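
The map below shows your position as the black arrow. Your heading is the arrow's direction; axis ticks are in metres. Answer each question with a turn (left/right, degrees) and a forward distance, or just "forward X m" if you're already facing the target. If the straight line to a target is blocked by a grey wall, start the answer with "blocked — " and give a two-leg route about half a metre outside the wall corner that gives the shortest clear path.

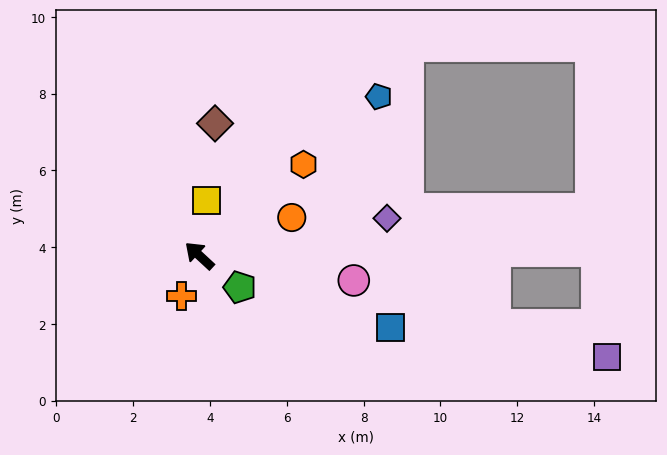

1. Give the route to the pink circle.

turn right 146°, forward 4.1 m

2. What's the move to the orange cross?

turn left 109°, forward 1.1 m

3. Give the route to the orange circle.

turn right 115°, forward 2.6 m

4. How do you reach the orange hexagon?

turn right 96°, forward 3.6 m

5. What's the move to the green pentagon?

turn right 175°, forward 1.3 m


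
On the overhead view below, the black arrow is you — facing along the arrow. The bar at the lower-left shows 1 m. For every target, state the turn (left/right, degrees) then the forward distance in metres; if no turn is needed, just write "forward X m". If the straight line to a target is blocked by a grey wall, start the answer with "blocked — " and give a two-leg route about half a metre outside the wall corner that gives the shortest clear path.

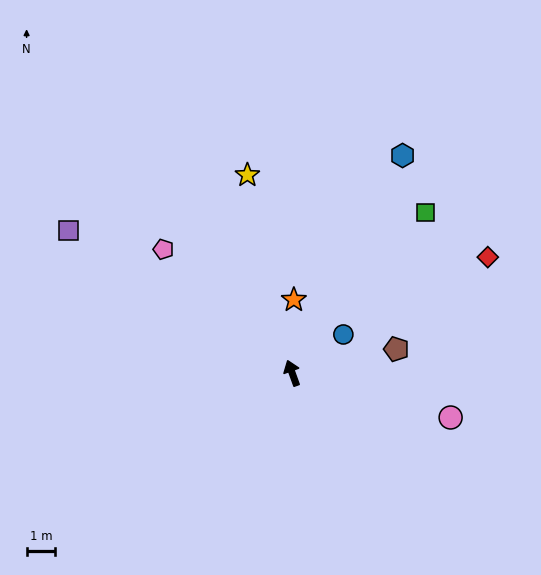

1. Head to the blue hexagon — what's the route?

turn right 47°, forward 8.5 m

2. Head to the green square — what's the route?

turn right 60°, forward 7.2 m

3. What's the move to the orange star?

turn right 21°, forward 2.5 m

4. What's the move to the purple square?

turn left 38°, forward 9.2 m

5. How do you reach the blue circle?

turn right 73°, forward 2.2 m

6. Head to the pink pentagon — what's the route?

turn left 26°, forward 6.2 m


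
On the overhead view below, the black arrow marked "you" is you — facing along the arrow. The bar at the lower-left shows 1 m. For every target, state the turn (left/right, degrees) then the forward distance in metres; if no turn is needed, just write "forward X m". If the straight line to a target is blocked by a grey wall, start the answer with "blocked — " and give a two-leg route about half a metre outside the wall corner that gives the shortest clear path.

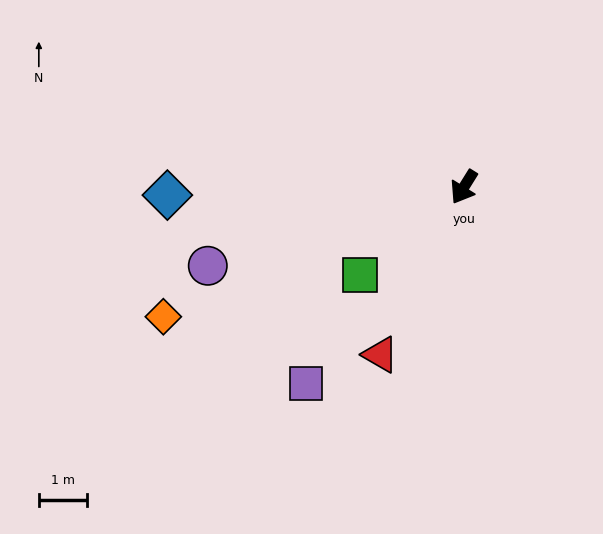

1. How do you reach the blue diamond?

turn right 57°, forward 6.2 m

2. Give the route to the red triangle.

turn left 5°, forward 3.9 m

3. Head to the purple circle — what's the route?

turn right 41°, forward 5.6 m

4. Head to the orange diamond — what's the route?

turn right 35°, forward 6.8 m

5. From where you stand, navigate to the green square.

turn right 18°, forward 2.8 m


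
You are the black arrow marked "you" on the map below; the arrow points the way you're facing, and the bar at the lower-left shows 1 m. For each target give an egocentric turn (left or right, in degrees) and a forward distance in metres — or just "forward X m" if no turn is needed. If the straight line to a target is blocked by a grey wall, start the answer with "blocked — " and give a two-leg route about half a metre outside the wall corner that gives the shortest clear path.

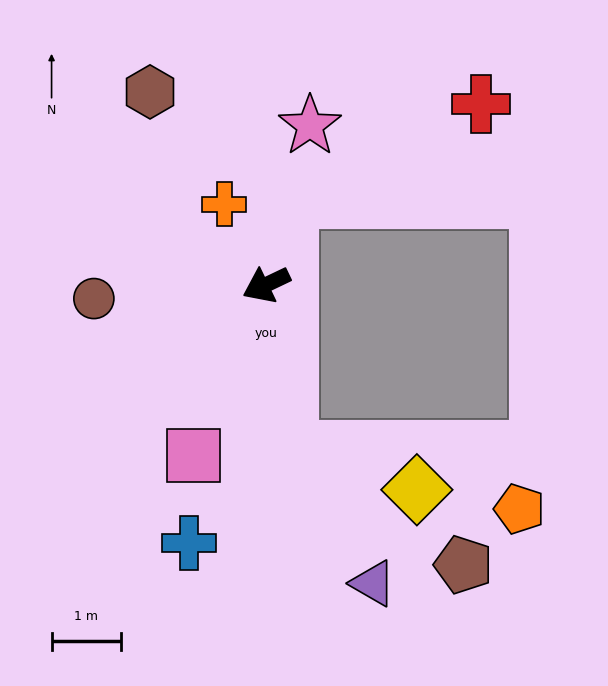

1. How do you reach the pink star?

turn right 131°, forward 2.4 m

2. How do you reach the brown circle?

turn right 21°, forward 2.5 m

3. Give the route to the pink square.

turn left 41°, forward 2.7 m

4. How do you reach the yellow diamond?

blocked — turn left 72°, forward 2.4 m, then turn left 65°, forward 1.9 m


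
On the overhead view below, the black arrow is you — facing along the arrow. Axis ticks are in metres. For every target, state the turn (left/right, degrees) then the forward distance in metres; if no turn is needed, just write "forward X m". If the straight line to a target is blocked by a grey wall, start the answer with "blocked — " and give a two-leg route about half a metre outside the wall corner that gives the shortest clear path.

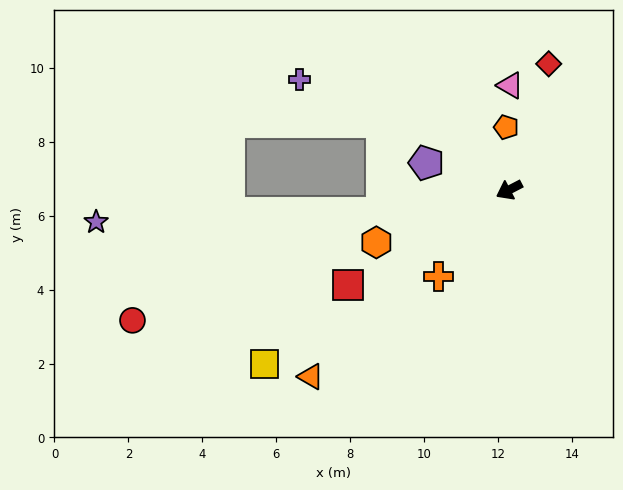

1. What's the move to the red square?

turn left 3°, forward 5.1 m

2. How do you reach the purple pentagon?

turn right 46°, forward 2.4 m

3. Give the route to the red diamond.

turn right 135°, forward 3.6 m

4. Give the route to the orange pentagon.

turn right 115°, forward 1.7 m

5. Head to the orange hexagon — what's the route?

turn right 6°, forward 3.9 m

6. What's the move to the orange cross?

turn left 23°, forward 3.0 m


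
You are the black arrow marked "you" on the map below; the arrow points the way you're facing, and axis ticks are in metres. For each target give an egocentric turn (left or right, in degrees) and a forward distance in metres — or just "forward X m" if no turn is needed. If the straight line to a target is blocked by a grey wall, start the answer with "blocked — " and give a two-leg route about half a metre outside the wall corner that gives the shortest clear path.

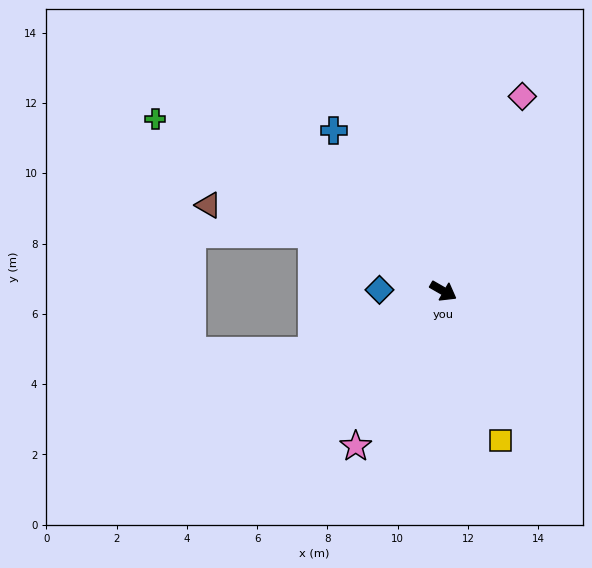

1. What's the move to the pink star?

turn right 90°, forward 5.1 m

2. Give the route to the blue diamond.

turn right 151°, forward 1.8 m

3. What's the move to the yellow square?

turn right 39°, forward 4.6 m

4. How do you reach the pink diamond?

turn left 98°, forward 6.0 m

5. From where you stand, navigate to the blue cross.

turn left 154°, forward 5.5 m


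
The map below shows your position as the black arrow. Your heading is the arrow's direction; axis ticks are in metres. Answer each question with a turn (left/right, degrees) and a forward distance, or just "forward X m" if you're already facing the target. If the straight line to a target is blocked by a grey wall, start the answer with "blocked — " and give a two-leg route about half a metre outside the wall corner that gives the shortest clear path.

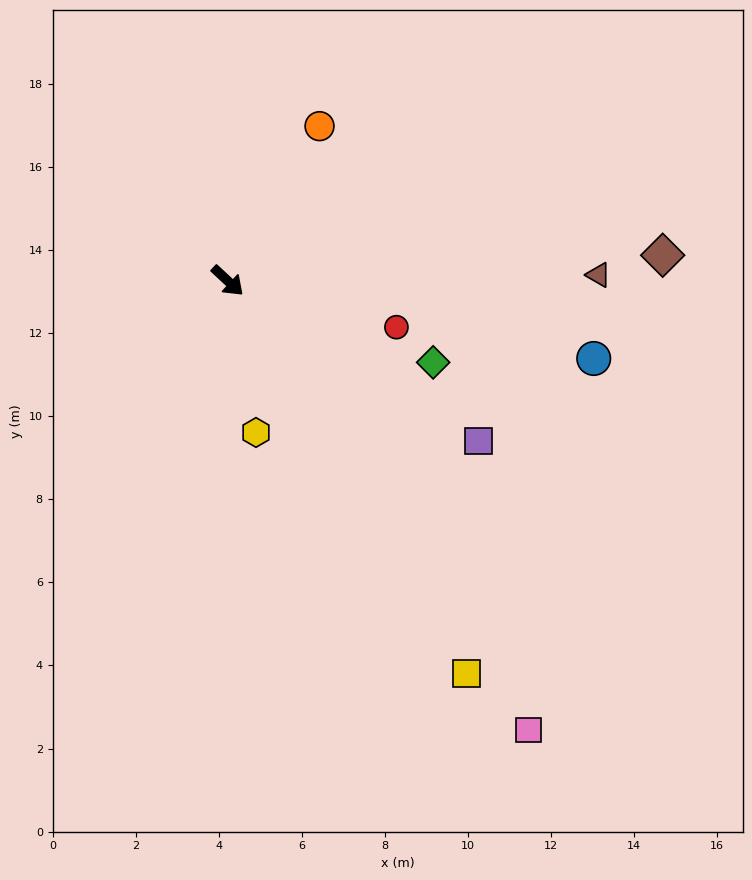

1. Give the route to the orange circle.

turn left 102°, forward 4.3 m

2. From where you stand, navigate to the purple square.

turn left 10°, forward 7.2 m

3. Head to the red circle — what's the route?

turn left 28°, forward 4.2 m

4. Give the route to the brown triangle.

turn left 44°, forward 8.9 m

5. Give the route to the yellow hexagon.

turn right 37°, forward 3.7 m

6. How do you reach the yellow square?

turn right 16°, forward 11.1 m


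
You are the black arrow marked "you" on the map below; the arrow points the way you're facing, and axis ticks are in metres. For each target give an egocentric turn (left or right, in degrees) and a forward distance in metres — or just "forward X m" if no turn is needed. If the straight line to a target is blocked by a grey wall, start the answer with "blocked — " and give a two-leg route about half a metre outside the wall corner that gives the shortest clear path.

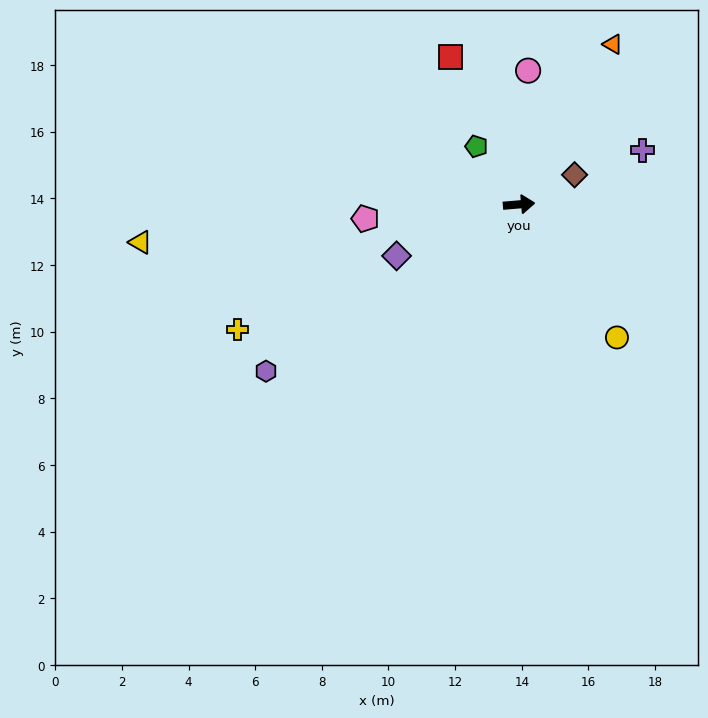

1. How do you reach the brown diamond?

turn left 23°, forward 1.9 m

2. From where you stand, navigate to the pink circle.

turn left 81°, forward 4.0 m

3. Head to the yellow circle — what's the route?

turn right 58°, forward 5.0 m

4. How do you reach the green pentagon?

turn left 121°, forward 2.2 m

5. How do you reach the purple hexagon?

turn right 151°, forward 9.1 m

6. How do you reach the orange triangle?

turn left 55°, forward 5.6 m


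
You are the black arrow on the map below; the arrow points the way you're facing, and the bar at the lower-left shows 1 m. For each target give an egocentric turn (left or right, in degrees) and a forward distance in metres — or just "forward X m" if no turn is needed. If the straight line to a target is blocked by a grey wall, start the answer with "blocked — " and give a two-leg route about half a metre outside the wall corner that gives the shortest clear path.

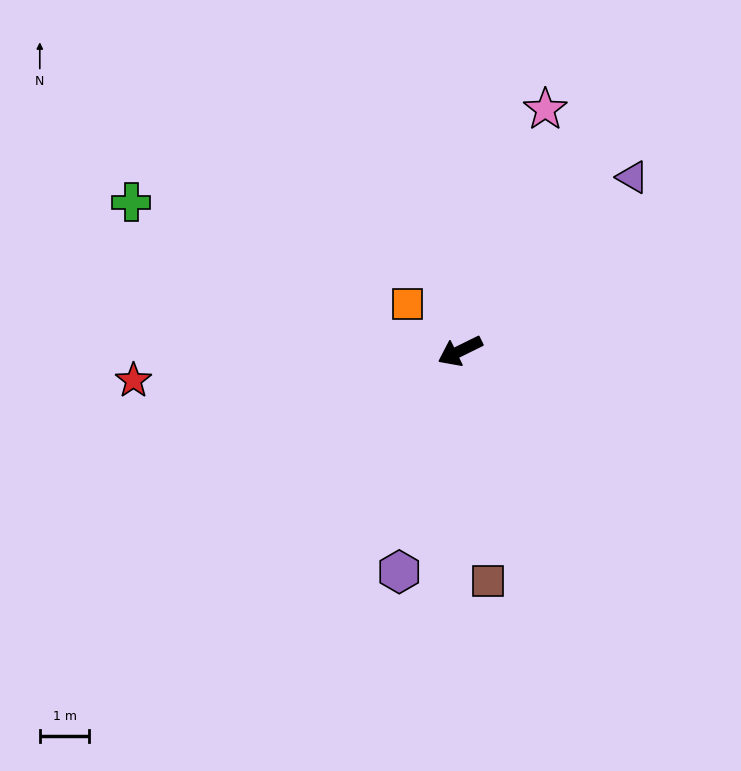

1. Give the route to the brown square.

turn left 71°, forward 4.7 m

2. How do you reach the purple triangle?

turn right 161°, forward 4.9 m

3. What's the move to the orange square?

turn right 68°, forward 1.4 m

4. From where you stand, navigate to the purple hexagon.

turn left 48°, forward 4.6 m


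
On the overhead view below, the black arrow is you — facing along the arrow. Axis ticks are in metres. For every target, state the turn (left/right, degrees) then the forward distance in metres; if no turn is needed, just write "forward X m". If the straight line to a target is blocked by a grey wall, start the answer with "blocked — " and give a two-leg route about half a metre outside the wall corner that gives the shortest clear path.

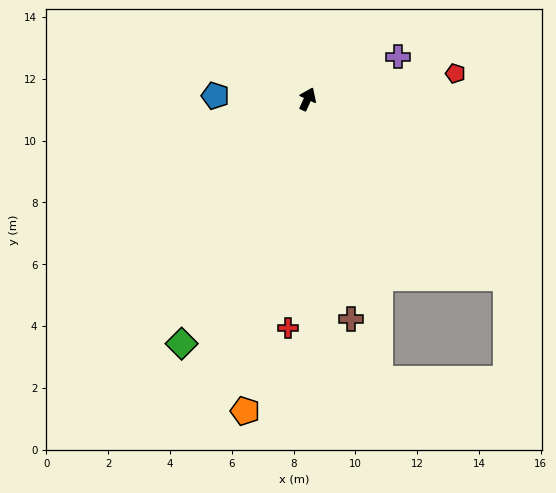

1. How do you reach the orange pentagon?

turn right 167°, forward 10.3 m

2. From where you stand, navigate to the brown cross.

turn right 144°, forward 7.3 m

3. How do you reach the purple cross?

turn right 40°, forward 3.2 m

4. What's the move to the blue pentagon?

turn left 112°, forward 3.0 m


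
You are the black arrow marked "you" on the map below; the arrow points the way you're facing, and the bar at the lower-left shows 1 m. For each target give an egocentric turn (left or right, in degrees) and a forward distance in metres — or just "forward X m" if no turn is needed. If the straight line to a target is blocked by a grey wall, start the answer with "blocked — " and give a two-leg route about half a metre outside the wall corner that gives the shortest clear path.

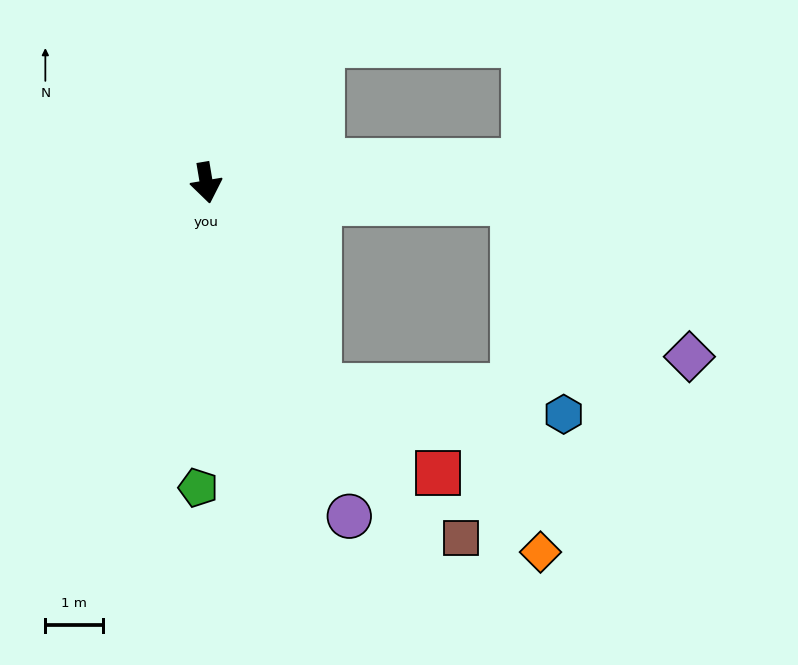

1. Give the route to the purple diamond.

blocked — turn left 77°, forward 5.4 m, then turn right 38°, forward 4.1 m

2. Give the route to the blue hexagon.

blocked — turn left 19°, forward 4.0 m, then turn left 55°, forward 4.3 m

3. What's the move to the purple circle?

turn left 14°, forward 6.3 m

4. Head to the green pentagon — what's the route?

turn right 11°, forward 5.3 m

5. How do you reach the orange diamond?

blocked — turn left 77°, forward 5.4 m, then turn right 82°, forward 6.1 m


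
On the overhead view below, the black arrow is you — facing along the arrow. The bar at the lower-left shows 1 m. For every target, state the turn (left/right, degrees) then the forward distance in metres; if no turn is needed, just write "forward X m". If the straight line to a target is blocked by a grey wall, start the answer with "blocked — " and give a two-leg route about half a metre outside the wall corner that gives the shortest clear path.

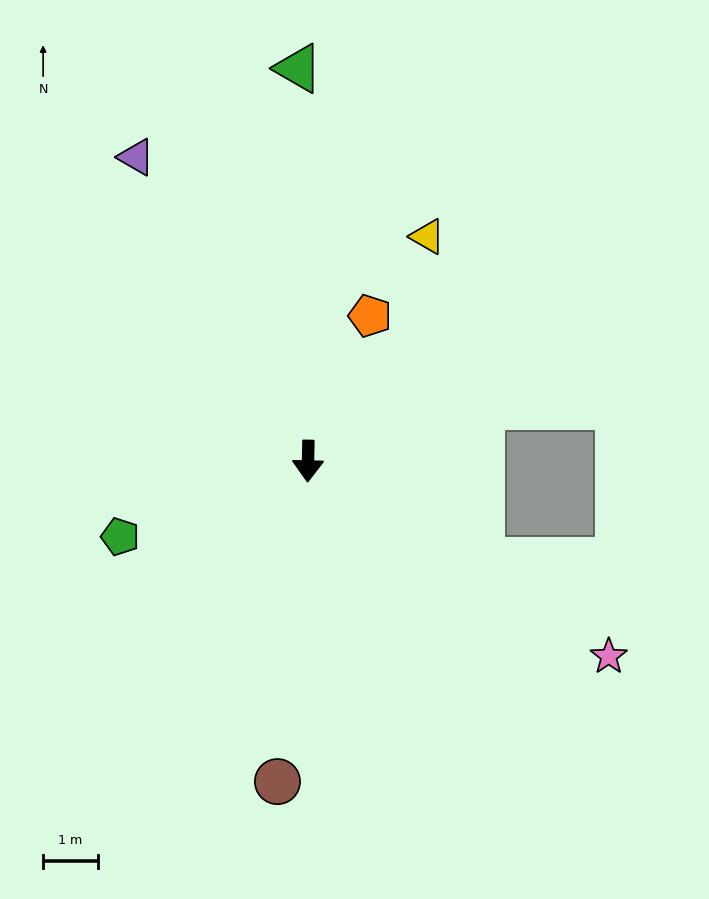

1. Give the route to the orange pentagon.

turn left 158°, forward 2.9 m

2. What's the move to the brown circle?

turn right 4°, forward 5.9 m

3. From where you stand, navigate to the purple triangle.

turn right 149°, forward 6.4 m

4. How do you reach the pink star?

turn left 58°, forward 6.5 m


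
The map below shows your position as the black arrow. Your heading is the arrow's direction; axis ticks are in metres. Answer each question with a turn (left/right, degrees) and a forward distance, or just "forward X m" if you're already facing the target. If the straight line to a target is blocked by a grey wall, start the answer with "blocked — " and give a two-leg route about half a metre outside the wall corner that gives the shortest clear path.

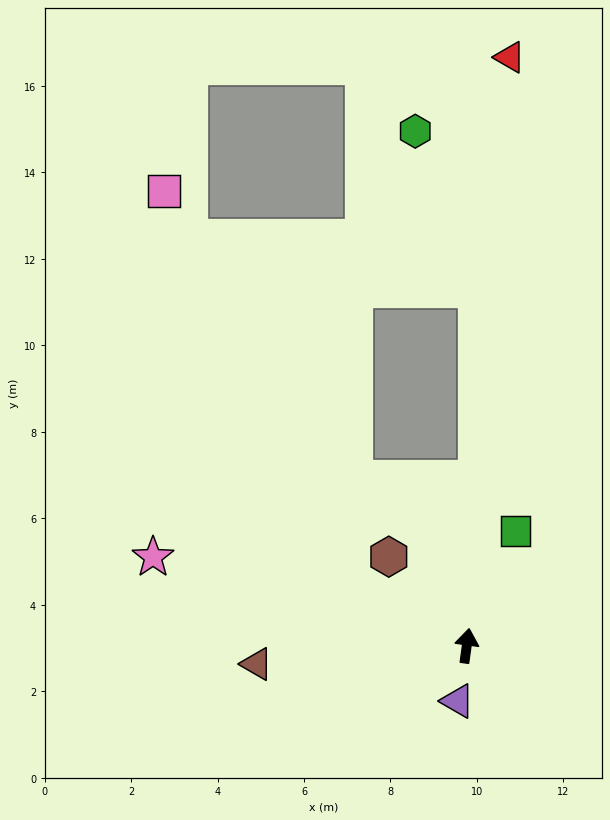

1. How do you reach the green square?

turn right 15°, forward 2.9 m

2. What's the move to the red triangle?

turn left 4°, forward 13.6 m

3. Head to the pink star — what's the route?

turn left 82°, forward 7.5 m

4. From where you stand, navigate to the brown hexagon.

turn left 49°, forward 2.7 m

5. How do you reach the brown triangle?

turn left 103°, forward 4.9 m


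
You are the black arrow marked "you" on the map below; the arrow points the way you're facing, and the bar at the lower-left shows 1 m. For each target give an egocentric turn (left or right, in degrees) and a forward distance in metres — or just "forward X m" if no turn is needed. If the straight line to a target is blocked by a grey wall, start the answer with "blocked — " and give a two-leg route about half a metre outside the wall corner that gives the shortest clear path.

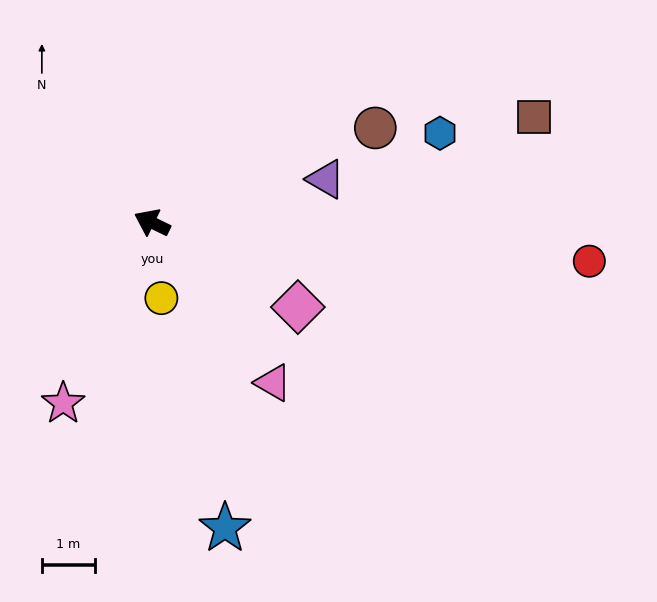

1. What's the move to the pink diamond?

turn left 176°, forward 3.2 m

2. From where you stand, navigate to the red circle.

turn right 159°, forward 8.3 m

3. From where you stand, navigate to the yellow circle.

turn left 123°, forward 1.4 m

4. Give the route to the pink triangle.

turn left 153°, forward 3.8 m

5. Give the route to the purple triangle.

turn right 140°, forward 3.4 m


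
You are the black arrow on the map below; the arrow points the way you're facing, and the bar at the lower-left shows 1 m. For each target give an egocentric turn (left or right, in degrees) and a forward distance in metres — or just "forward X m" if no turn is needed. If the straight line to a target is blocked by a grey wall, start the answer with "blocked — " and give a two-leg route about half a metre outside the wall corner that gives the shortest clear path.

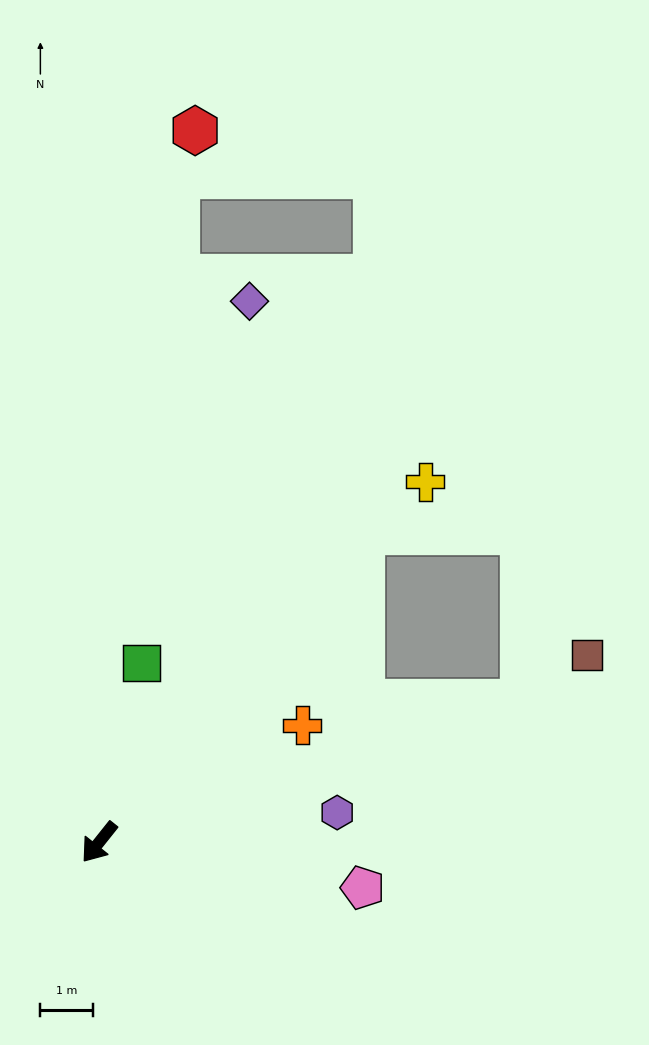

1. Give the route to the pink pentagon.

turn left 119°, forward 5.1 m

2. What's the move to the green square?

turn right 155°, forward 3.5 m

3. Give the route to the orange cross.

turn left 159°, forward 4.5 m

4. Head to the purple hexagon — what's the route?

turn left 136°, forward 4.6 m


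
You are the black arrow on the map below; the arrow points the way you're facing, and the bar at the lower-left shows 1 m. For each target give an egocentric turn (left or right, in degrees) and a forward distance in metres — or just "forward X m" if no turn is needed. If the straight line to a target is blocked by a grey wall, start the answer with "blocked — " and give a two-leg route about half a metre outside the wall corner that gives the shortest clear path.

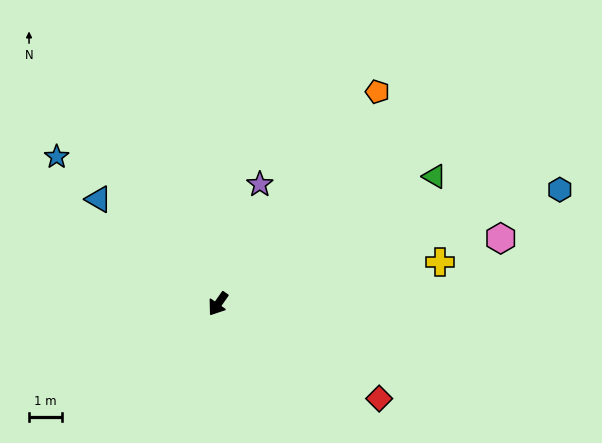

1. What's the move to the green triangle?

turn left 156°, forward 7.6 m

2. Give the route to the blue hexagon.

turn left 144°, forward 11.0 m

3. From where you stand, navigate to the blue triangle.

turn right 96°, forward 4.8 m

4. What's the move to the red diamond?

turn left 95°, forward 5.7 m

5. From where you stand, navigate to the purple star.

turn right 164°, forward 3.8 m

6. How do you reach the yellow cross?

turn left 136°, forward 6.9 m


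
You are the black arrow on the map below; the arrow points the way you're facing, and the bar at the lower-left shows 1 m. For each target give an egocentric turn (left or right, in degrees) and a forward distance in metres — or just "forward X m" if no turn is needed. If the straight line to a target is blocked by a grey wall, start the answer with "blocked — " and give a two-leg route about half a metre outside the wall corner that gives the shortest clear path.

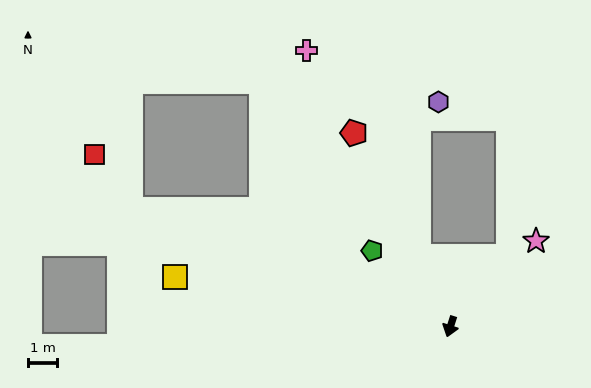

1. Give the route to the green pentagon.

turn right 116°, forward 3.8 m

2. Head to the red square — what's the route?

blocked — turn right 93°, forward 11.8 m, then turn right 35°, forward 2.3 m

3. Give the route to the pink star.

turn left 153°, forward 4.2 m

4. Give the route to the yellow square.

turn right 82°, forward 9.7 m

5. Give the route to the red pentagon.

turn right 136°, forward 7.5 m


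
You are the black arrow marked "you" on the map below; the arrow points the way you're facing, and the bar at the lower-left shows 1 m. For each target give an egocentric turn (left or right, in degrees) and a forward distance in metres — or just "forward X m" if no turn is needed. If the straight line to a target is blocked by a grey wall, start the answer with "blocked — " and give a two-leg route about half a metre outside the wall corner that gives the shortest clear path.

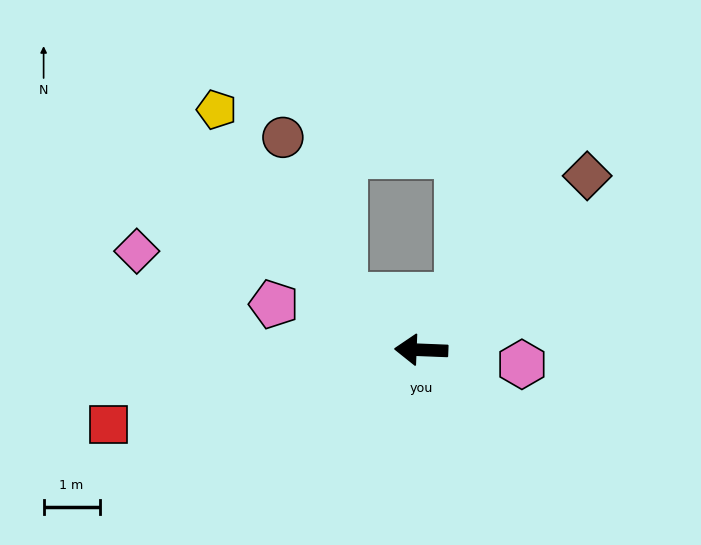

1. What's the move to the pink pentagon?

turn right 15°, forward 2.8 m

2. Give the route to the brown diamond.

turn right 131°, forward 4.3 m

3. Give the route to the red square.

turn left 16°, forward 5.8 m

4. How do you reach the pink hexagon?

turn left 174°, forward 1.8 m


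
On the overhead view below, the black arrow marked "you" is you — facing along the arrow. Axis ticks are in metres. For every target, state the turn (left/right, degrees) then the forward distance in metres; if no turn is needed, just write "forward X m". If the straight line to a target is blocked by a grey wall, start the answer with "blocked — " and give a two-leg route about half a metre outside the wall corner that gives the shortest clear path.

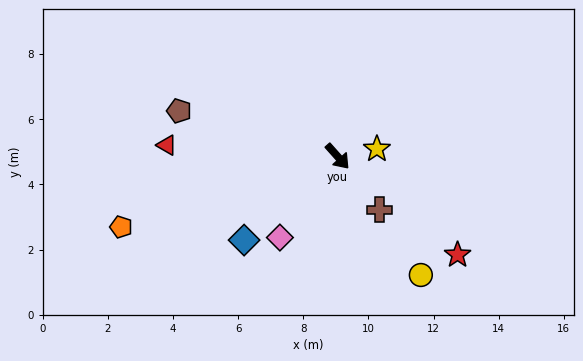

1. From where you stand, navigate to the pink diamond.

turn right 77°, forward 3.1 m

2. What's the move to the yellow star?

turn left 59°, forward 1.2 m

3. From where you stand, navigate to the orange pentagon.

turn right 114°, forward 7.0 m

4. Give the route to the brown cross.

turn right 4°, forward 2.1 m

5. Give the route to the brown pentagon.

turn right 148°, forward 5.1 m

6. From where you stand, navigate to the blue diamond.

turn right 90°, forward 3.9 m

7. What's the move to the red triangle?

turn right 136°, forward 5.3 m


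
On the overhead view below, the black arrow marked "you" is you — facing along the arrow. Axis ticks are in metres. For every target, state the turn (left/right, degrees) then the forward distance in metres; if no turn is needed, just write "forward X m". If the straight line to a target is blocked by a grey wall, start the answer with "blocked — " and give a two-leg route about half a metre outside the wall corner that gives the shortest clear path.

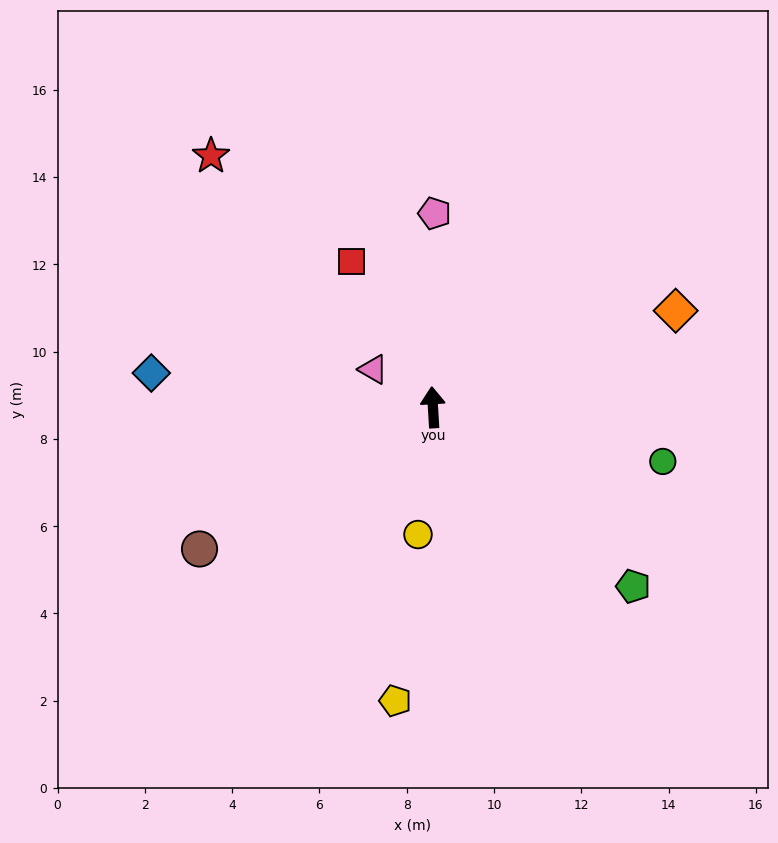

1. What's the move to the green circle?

turn right 107°, forward 5.4 m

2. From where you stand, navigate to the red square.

turn left 26°, forward 3.8 m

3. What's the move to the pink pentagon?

turn right 4°, forward 4.4 m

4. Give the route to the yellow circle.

turn left 170°, forward 2.9 m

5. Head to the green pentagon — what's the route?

turn right 135°, forward 6.2 m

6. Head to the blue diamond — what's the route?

turn left 80°, forward 6.5 m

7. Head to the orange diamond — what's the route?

turn right 72°, forward 6.0 m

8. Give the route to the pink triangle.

turn left 54°, forward 1.6 m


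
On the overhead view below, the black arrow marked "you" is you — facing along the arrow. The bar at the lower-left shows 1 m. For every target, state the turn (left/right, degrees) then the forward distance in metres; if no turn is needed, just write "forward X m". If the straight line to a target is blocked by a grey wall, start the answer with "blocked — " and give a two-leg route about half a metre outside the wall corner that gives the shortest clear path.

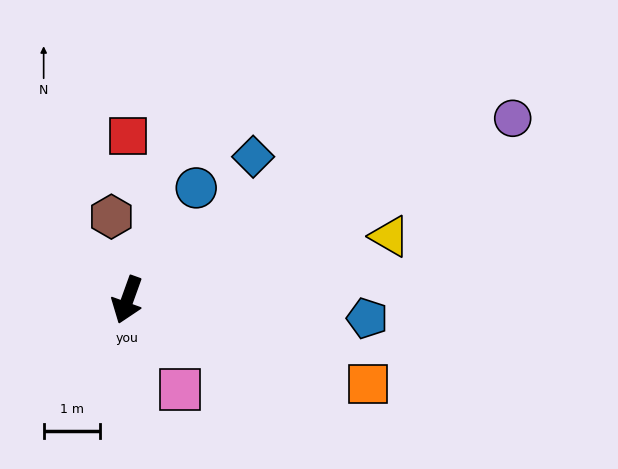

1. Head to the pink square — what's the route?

turn left 50°, forward 1.9 m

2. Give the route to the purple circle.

turn left 135°, forward 7.6 m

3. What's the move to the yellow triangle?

turn left 123°, forward 4.8 m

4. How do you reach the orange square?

turn left 91°, forward 4.5 m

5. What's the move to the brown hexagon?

turn right 149°, forward 1.5 m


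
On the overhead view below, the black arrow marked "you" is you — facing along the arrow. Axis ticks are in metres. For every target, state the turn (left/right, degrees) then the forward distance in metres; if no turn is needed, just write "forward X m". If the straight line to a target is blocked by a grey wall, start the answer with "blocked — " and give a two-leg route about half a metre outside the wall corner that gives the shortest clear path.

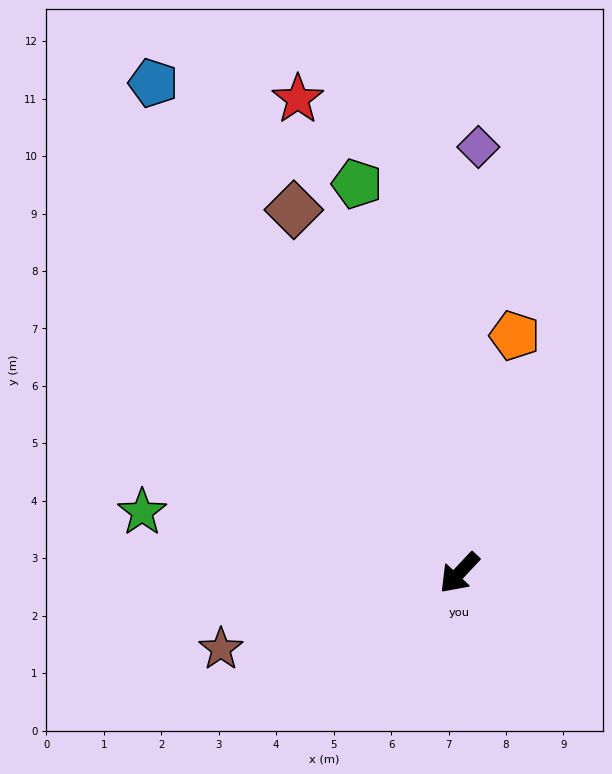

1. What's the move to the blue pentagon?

turn right 105°, forward 10.1 m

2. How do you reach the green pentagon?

turn right 122°, forward 7.0 m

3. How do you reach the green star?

turn right 58°, forward 5.6 m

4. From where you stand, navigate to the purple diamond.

turn right 139°, forward 7.4 m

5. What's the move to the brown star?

turn right 29°, forward 4.4 m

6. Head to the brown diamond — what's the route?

turn right 112°, forward 6.9 m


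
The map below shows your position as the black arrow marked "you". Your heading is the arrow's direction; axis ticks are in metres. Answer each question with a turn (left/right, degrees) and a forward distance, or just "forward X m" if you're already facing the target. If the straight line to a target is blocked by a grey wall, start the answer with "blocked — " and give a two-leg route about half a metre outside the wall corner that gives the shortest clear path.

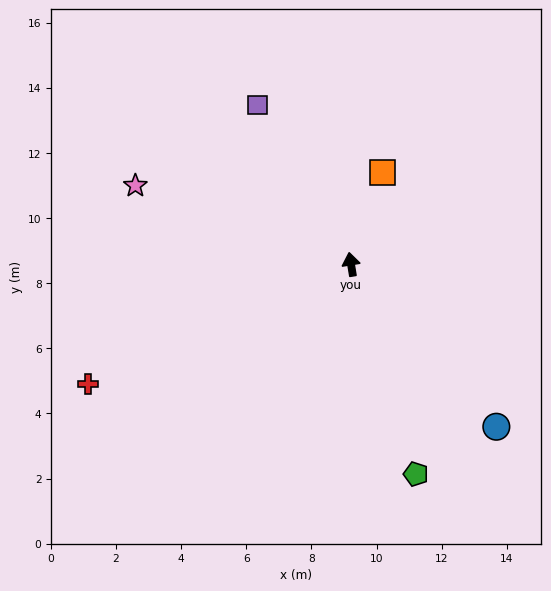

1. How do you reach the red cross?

turn left 105°, forward 8.9 m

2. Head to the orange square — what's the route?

turn right 28°, forward 3.0 m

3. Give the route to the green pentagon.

turn right 172°, forward 6.7 m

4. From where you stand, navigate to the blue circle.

turn right 147°, forward 6.7 m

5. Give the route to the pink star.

turn left 61°, forward 7.0 m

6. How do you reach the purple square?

turn left 21°, forward 5.7 m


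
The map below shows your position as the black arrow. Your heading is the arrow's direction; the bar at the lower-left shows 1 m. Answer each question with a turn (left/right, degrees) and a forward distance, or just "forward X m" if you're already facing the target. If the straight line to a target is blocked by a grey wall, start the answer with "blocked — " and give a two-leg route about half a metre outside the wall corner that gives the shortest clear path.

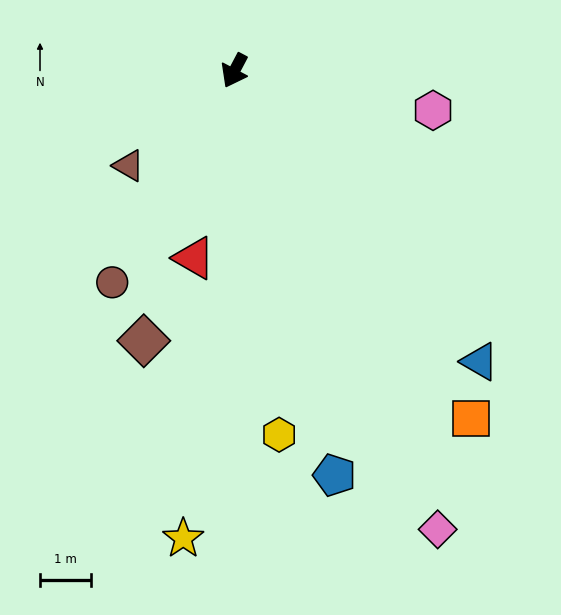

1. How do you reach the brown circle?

turn right 2°, forward 4.8 m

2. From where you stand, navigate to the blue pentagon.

turn left 42°, forward 8.2 m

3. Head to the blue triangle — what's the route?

turn left 68°, forward 7.5 m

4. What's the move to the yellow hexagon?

turn left 35°, forward 7.2 m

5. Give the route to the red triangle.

turn left 16°, forward 3.8 m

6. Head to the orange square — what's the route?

turn left 62°, forward 8.3 m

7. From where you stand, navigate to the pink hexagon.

turn left 106°, forward 4.0 m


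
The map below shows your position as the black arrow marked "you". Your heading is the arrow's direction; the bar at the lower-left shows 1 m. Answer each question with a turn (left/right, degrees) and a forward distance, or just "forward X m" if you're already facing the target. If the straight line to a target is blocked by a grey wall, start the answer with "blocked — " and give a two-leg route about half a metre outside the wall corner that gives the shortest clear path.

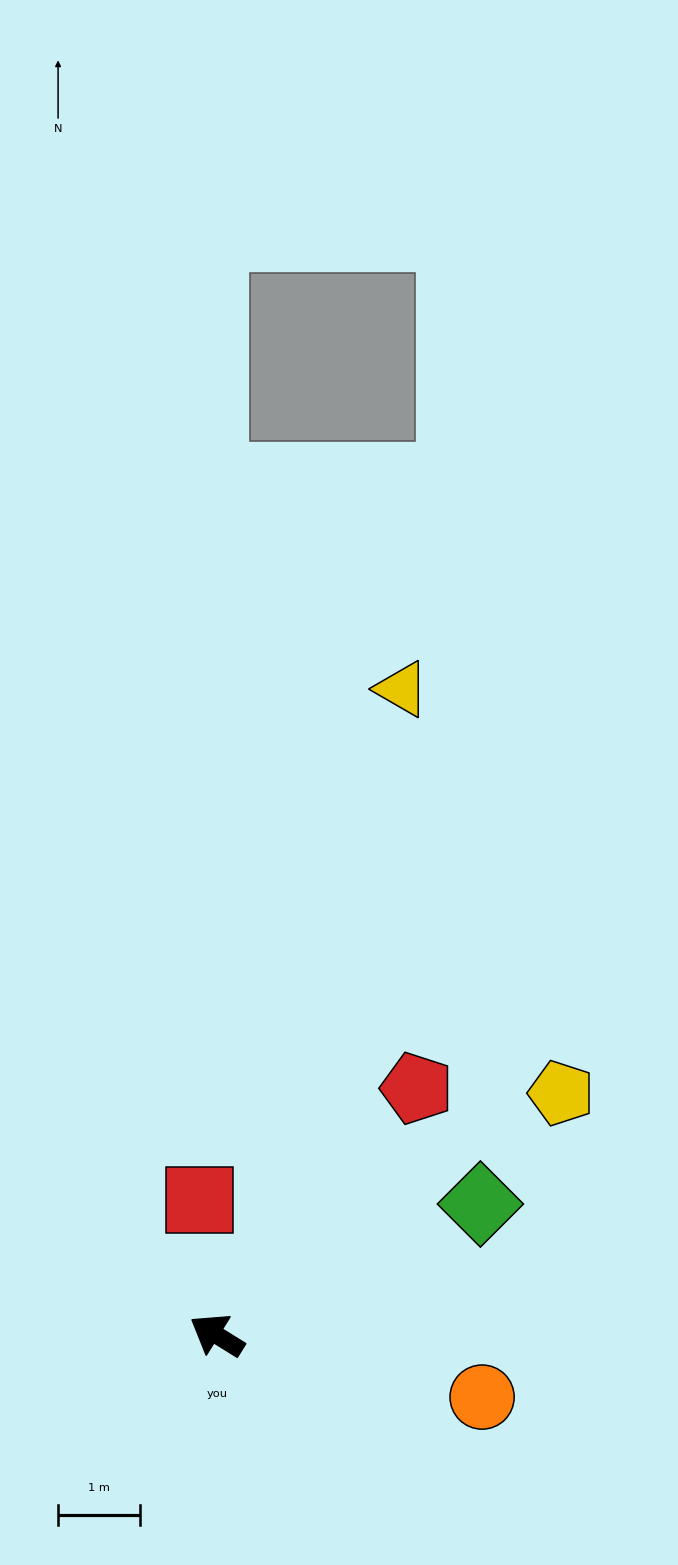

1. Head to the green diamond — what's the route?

turn right 122°, forward 3.6 m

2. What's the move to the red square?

turn right 51°, forward 1.7 m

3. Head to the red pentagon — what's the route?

turn right 97°, forward 3.9 m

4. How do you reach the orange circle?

turn right 161°, forward 3.3 m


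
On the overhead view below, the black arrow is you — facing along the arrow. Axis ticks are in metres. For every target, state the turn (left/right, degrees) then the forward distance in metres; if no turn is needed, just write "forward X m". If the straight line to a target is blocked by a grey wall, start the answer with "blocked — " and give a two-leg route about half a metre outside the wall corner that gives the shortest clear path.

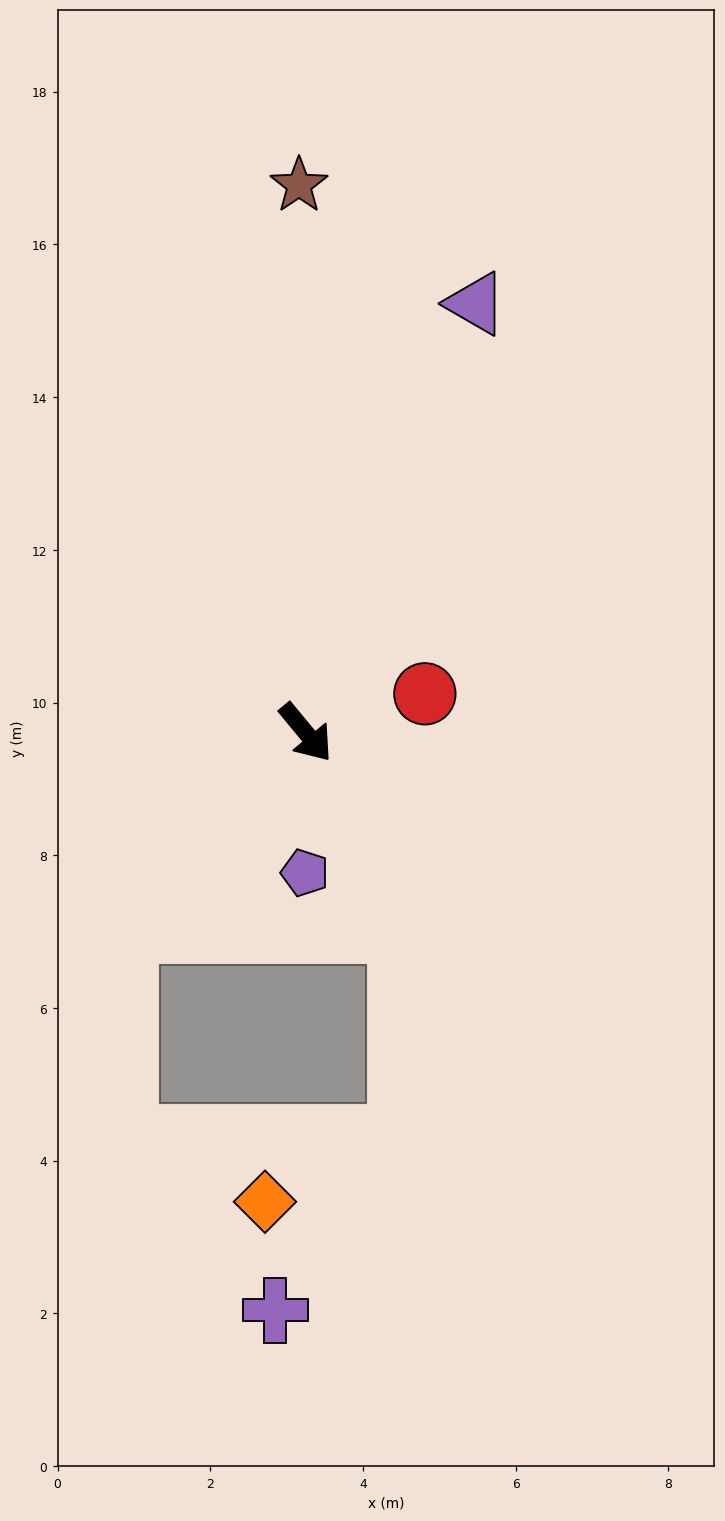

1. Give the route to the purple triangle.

turn left 119°, forward 6.0 m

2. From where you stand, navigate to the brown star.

turn left 141°, forward 7.2 m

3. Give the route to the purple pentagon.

turn right 40°, forward 1.8 m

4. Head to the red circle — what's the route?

turn left 68°, forward 1.6 m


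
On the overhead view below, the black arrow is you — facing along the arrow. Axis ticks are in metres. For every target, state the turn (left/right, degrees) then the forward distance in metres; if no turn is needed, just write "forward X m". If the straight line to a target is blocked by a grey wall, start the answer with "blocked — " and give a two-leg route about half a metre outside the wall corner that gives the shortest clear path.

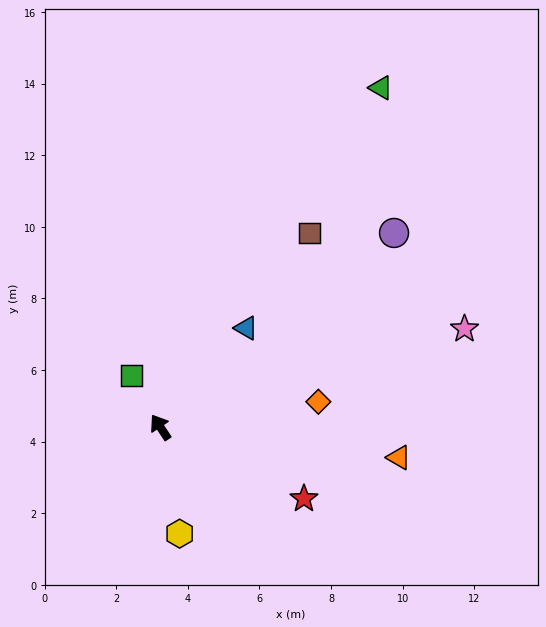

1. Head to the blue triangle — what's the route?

turn right 74°, forward 3.7 m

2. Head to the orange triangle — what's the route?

turn right 131°, forward 6.7 m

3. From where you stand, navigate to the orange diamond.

turn right 114°, forward 4.5 m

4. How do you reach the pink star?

turn right 106°, forward 8.9 m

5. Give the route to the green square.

turn right 4°, forward 1.7 m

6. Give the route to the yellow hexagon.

turn left 157°, forward 3.0 m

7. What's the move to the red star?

turn right 150°, forward 4.5 m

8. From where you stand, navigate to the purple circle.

turn right 84°, forward 8.5 m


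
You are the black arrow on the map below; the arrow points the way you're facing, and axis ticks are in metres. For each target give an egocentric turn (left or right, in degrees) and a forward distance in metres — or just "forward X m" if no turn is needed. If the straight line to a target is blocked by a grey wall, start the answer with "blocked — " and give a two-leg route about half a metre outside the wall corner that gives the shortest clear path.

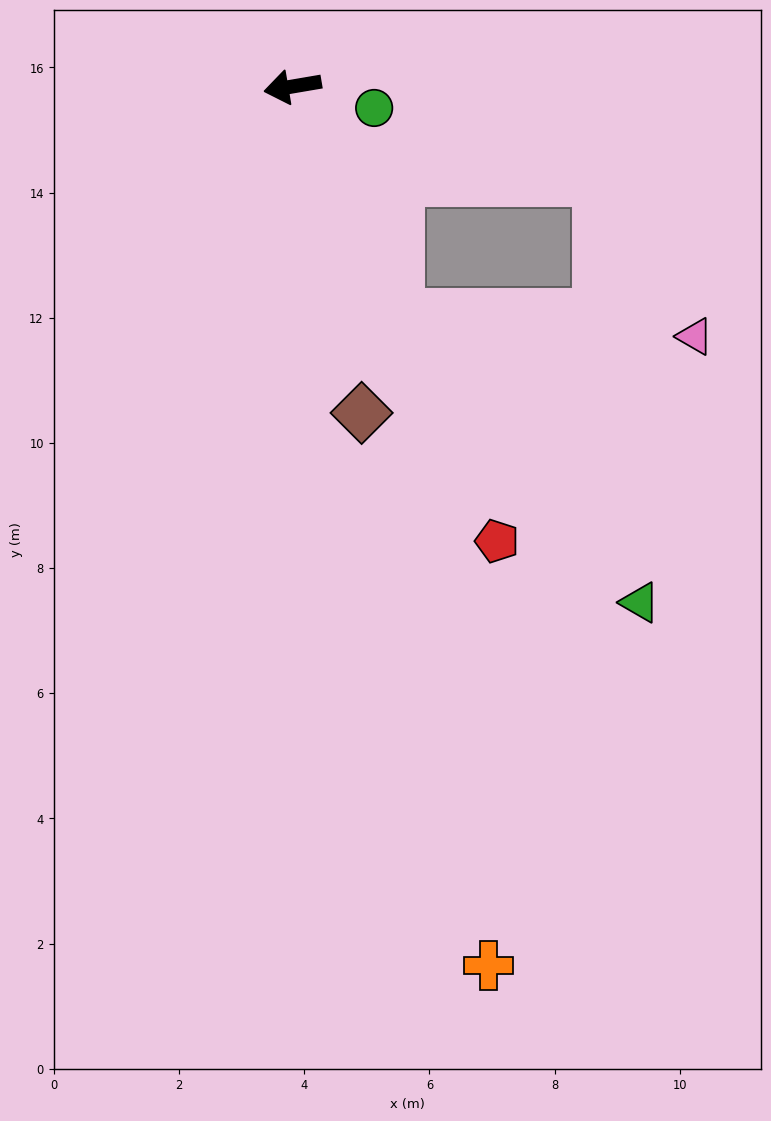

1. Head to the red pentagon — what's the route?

turn left 105°, forward 8.0 m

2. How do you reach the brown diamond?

turn left 92°, forward 5.3 m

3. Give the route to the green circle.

turn left 156°, forward 1.3 m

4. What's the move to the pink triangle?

blocked — turn left 105°, forward 4.0 m, then turn left 61°, forward 4.8 m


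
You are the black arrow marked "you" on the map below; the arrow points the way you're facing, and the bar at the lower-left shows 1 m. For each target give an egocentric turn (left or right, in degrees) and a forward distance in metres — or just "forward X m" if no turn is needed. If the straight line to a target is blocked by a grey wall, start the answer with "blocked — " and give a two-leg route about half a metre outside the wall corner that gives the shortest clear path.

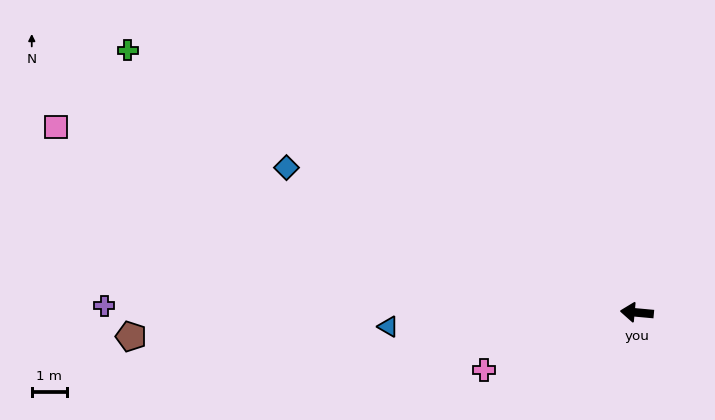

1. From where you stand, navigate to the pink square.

turn right 12°, forward 17.4 m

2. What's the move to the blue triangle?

turn left 8°, forward 7.1 m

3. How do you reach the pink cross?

turn left 26°, forward 4.7 m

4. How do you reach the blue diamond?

turn right 17°, forward 10.8 m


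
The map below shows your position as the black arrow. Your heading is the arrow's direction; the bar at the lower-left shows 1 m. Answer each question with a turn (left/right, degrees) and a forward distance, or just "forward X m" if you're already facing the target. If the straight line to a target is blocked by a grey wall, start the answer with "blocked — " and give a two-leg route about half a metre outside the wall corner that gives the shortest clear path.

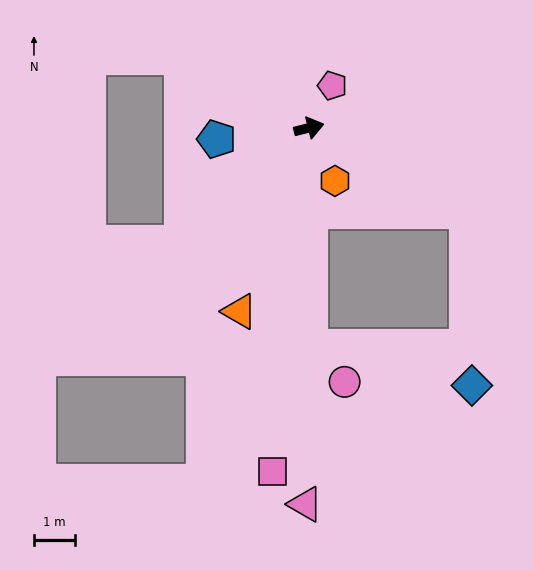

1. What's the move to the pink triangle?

turn right 105°, forward 9.2 m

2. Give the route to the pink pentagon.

turn left 47°, forward 1.2 m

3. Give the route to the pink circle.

blocked — turn right 104°, forward 5.3 m, then turn left 43°, forward 1.2 m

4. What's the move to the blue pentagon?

turn left 173°, forward 2.3 m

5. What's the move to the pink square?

turn right 110°, forward 8.4 m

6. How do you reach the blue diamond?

blocked — turn right 42°, forward 4.3 m, then turn right 60°, forward 4.2 m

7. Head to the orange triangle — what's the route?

turn right 125°, forward 4.8 m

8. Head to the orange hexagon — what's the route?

turn right 78°, forward 1.4 m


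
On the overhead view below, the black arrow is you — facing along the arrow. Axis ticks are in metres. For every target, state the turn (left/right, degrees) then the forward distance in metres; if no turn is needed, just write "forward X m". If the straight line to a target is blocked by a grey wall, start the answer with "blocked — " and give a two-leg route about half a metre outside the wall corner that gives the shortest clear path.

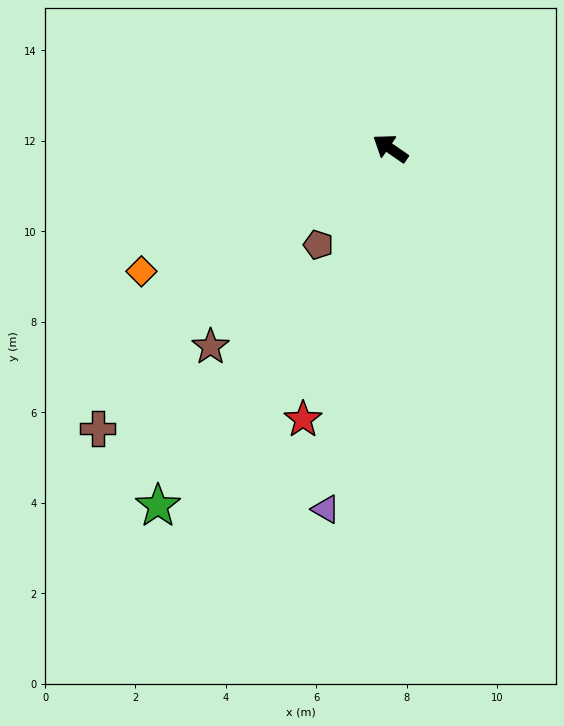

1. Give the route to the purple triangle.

turn left 115°, forward 8.1 m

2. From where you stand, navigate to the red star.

turn left 107°, forward 6.3 m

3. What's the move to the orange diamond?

turn left 61°, forward 6.1 m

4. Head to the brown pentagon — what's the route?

turn left 88°, forward 2.7 m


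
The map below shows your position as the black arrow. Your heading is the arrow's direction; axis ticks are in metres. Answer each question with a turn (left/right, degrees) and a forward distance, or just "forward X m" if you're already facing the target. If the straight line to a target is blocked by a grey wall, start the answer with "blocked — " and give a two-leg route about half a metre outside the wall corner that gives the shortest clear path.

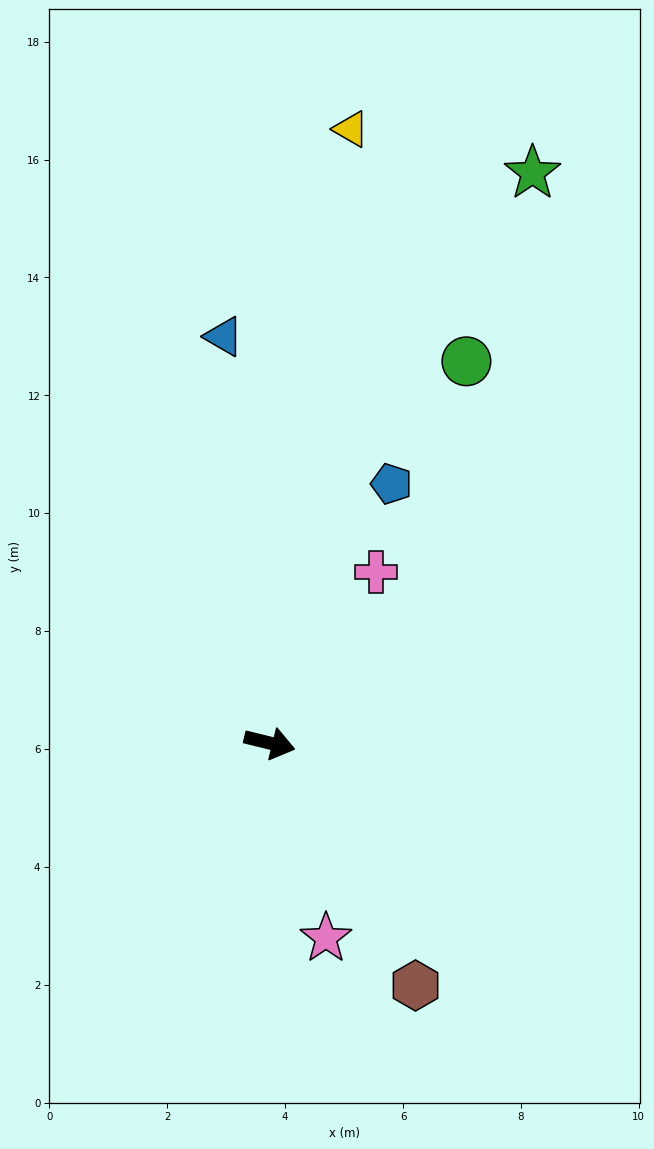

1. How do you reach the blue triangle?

turn left 110°, forward 6.9 m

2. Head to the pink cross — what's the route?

turn left 72°, forward 3.4 m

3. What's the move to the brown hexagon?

turn right 45°, forward 4.8 m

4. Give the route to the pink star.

turn right 60°, forward 3.4 m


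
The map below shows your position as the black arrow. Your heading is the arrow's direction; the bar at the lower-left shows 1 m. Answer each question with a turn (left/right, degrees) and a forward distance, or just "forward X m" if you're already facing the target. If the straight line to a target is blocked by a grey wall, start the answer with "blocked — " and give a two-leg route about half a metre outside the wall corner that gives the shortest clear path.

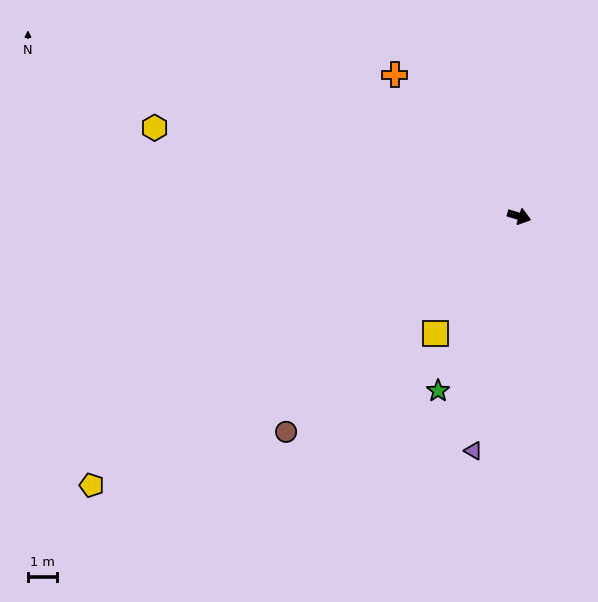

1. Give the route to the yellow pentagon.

turn right 131°, forward 17.1 m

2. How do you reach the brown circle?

turn right 120°, forward 10.8 m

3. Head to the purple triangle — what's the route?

turn right 84°, forward 8.1 m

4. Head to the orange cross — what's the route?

turn left 148°, forward 6.4 m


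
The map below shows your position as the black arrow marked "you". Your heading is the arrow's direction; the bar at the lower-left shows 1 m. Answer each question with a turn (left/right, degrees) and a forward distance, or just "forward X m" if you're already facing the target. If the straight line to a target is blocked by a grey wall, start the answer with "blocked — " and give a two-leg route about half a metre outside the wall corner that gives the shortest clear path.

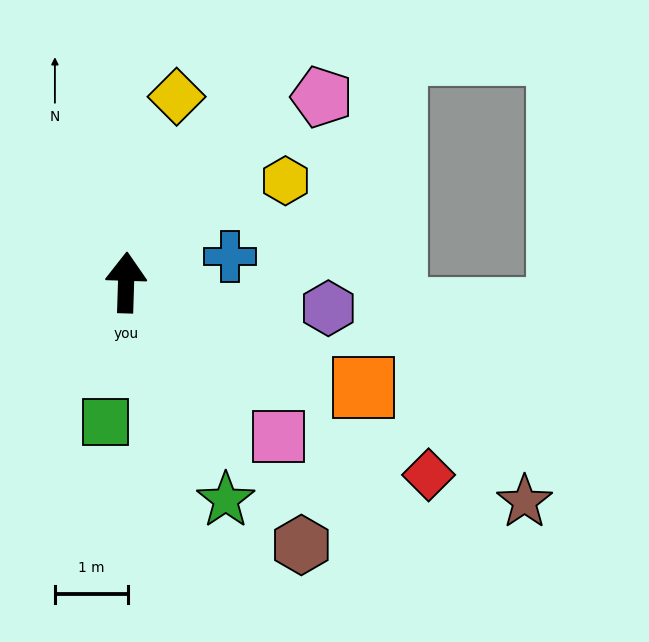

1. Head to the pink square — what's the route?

turn right 133°, forward 3.0 m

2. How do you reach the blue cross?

turn right 74°, forward 1.5 m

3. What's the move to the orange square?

turn right 112°, forward 3.5 m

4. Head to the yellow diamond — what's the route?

turn right 13°, forward 2.6 m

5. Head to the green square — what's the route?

turn left 173°, forward 1.9 m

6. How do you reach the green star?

turn right 154°, forward 3.3 m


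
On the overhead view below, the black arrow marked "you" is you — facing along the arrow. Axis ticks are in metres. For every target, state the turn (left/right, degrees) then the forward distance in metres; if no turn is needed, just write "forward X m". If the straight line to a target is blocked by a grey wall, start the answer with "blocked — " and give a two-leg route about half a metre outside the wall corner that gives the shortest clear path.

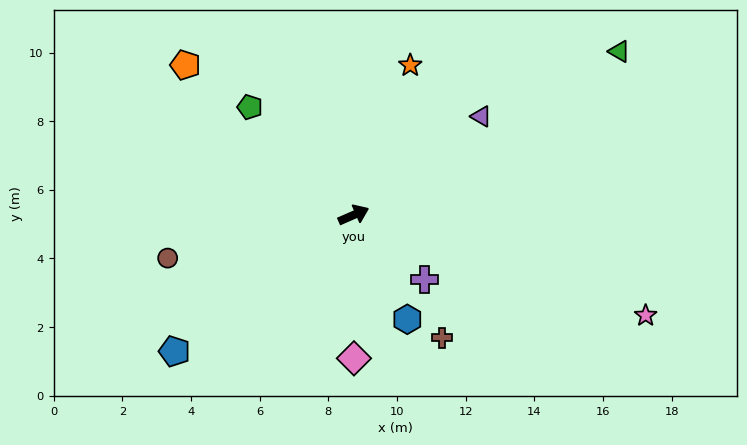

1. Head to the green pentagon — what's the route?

turn left 110°, forward 4.4 m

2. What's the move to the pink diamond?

turn right 113°, forward 4.2 m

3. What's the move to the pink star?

turn right 43°, forward 9.0 m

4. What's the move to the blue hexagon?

turn right 86°, forward 3.4 m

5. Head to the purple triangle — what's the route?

turn left 14°, forward 4.7 m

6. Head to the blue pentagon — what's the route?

turn right 166°, forward 6.6 m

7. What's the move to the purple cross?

turn right 66°, forward 2.8 m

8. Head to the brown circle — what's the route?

turn left 169°, forward 5.6 m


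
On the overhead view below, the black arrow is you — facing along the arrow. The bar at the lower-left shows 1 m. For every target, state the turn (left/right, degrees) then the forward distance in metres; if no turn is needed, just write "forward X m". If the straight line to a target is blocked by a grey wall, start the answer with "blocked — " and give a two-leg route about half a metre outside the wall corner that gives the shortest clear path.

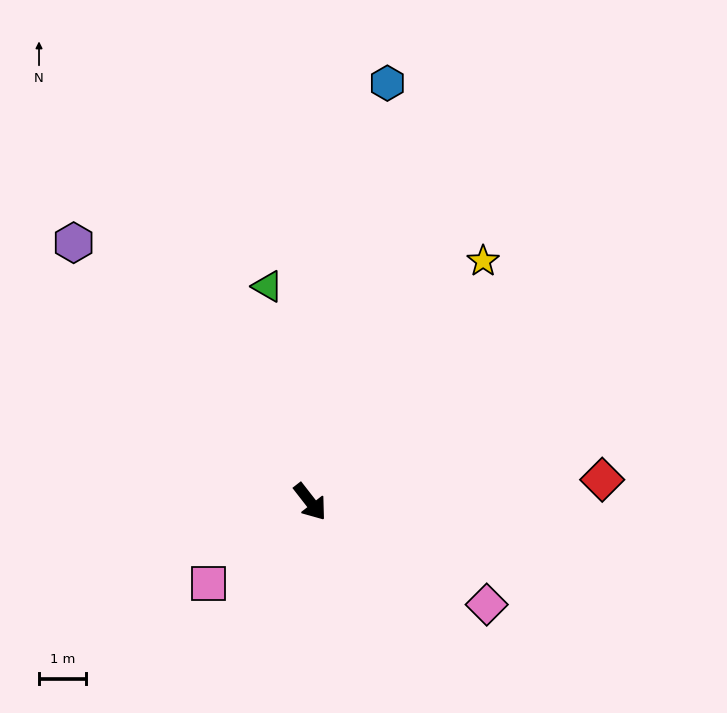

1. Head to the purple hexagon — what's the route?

turn right 176°, forward 7.4 m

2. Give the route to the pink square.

turn right 89°, forward 2.7 m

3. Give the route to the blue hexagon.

turn left 132°, forward 9.0 m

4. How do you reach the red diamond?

turn left 56°, forward 6.2 m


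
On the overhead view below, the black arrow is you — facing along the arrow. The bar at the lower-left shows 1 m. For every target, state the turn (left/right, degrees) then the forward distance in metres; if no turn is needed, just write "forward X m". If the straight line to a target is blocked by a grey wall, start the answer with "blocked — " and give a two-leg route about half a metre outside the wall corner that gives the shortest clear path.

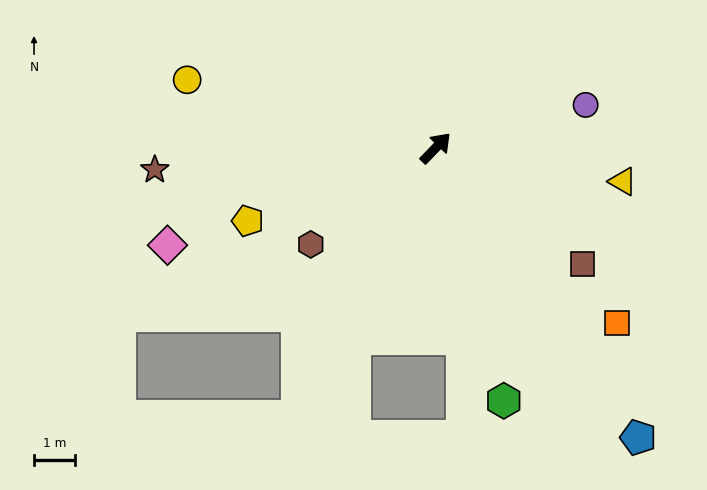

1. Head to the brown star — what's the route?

turn left 138°, forward 6.9 m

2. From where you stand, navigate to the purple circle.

turn right 30°, forward 3.8 m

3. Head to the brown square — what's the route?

turn right 84°, forward 4.6 m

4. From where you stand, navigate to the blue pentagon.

turn right 101°, forward 8.7 m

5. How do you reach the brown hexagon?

turn left 172°, forward 3.9 m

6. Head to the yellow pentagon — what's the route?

turn left 155°, forward 5.0 m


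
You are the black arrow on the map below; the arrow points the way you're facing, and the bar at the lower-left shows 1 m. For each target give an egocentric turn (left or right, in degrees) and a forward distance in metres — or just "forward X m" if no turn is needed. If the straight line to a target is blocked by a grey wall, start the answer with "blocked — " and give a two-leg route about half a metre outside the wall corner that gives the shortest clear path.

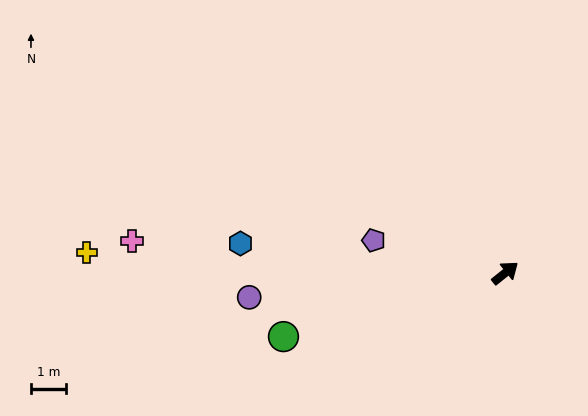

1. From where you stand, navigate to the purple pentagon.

turn left 127°, forward 3.8 m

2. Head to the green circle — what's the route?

turn left 157°, forward 6.5 m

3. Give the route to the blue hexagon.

turn left 135°, forward 7.5 m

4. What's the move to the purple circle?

turn left 147°, forward 7.3 m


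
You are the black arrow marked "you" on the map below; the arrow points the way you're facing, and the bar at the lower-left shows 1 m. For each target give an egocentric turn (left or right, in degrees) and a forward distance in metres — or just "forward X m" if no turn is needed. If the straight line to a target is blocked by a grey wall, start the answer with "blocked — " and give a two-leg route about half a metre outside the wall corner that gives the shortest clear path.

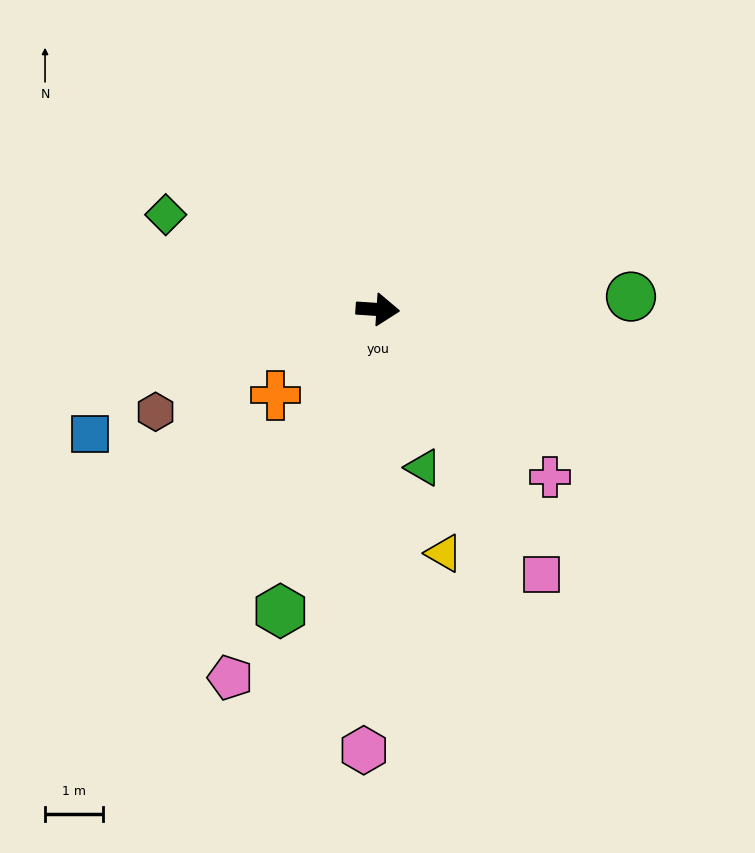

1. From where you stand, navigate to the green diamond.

turn left 160°, forward 4.0 m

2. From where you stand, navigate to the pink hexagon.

turn right 88°, forward 7.5 m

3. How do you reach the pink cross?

turn right 41°, forward 4.1 m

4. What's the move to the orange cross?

turn right 136°, forward 2.3 m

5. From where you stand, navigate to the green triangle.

turn right 70°, forward 2.8 m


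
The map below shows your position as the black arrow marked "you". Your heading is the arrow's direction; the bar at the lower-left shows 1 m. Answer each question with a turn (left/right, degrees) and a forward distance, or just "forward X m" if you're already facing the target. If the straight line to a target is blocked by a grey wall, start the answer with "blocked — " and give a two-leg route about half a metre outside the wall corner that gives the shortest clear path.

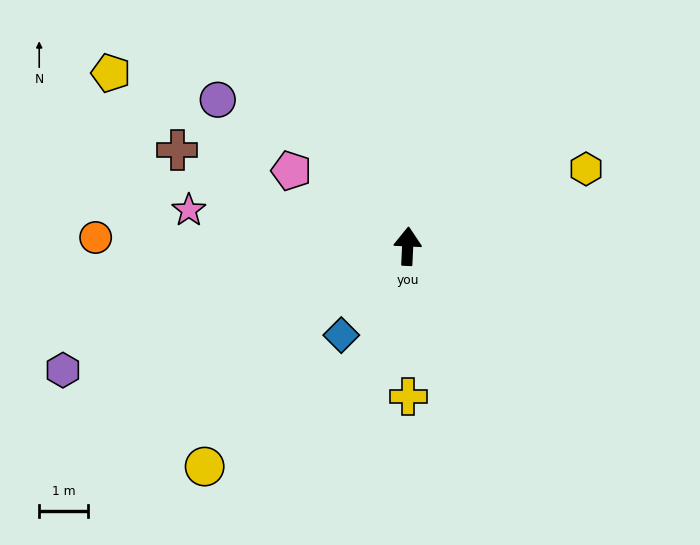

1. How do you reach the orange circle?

turn left 91°, forward 6.4 m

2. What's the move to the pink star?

turn left 83°, forward 4.5 m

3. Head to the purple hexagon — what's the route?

turn left 112°, forward 7.5 m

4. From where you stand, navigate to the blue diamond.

turn left 146°, forward 2.3 m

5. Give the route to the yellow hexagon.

turn right 64°, forward 4.0 m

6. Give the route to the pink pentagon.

turn left 60°, forward 2.8 m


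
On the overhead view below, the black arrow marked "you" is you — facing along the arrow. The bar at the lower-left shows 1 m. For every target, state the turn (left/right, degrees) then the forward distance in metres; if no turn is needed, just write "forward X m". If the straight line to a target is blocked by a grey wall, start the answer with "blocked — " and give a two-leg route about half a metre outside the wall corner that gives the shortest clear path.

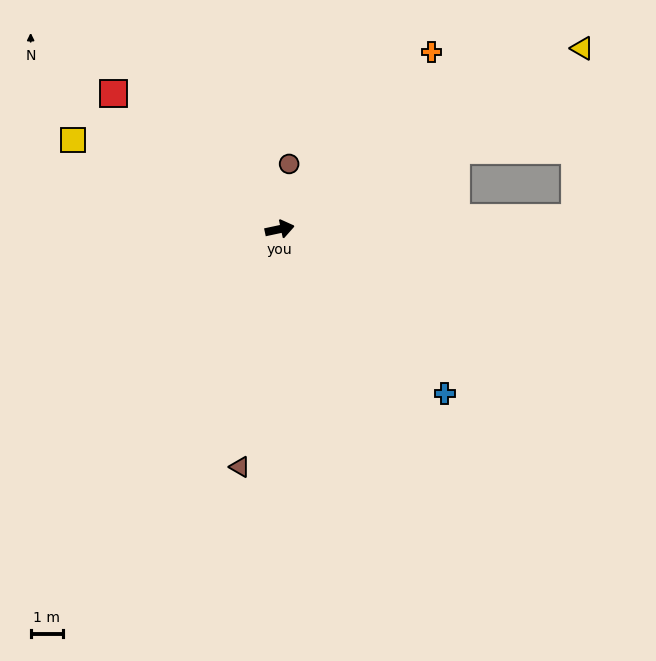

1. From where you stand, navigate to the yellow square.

turn left 145°, forward 6.9 m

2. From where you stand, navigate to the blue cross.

turn right 57°, forward 7.2 m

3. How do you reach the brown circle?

turn left 70°, forward 2.0 m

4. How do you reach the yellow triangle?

turn left 19°, forward 10.9 m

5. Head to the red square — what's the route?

turn left 129°, forward 6.6 m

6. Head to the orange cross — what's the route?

turn left 37°, forward 7.2 m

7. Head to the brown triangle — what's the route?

turn right 112°, forward 7.4 m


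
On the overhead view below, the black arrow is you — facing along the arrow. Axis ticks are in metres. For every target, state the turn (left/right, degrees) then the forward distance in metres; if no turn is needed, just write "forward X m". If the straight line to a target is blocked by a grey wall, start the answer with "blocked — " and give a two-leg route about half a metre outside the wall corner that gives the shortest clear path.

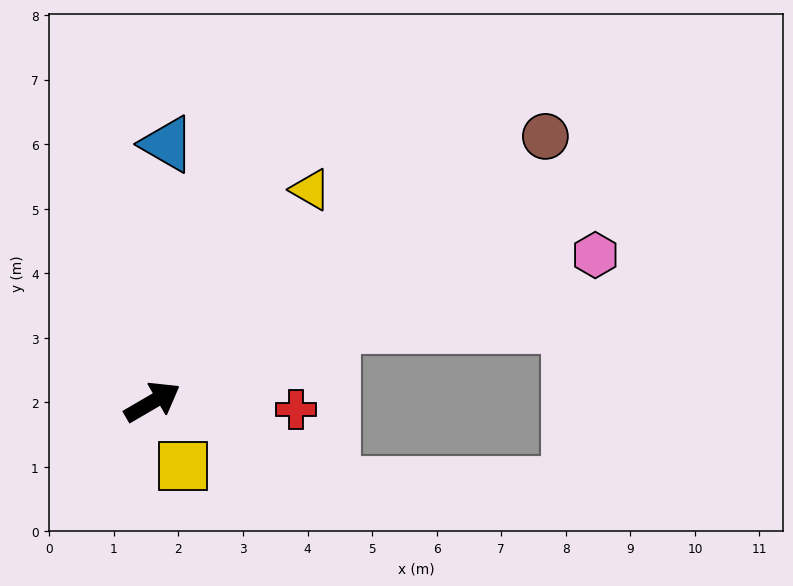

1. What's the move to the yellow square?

turn right 95°, forward 1.1 m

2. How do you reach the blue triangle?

turn left 56°, forward 4.0 m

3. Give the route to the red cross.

turn right 33°, forward 2.2 m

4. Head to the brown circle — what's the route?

turn left 4°, forward 7.3 m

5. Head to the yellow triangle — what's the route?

turn left 23°, forward 4.1 m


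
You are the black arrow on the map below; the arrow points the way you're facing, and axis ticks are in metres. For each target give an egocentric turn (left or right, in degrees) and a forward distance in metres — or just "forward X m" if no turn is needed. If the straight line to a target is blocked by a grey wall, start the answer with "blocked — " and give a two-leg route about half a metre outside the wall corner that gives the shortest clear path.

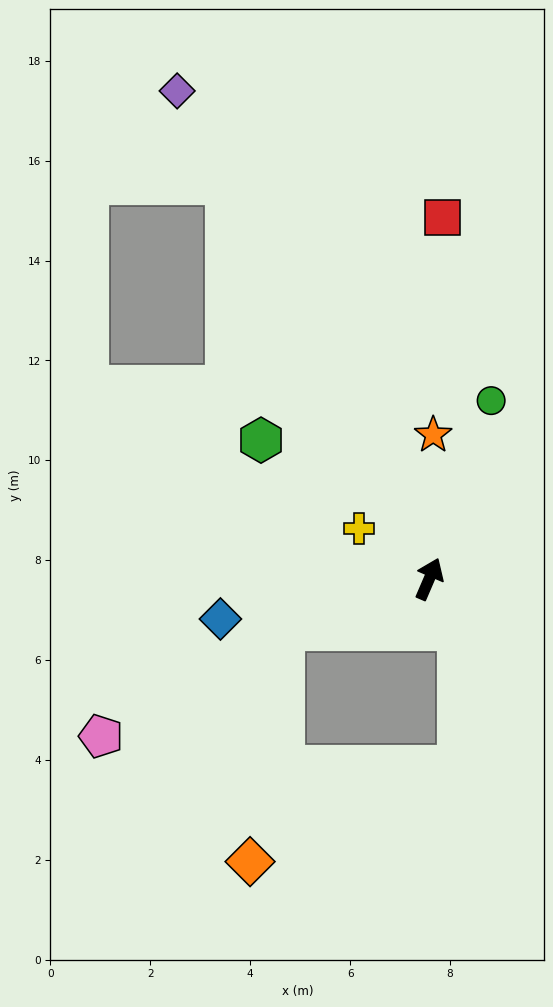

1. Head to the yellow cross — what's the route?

turn left 77°, forward 1.7 m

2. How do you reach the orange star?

turn left 22°, forward 2.9 m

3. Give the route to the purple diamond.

turn left 51°, forward 11.0 m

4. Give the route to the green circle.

turn left 4°, forward 3.8 m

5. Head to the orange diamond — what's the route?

blocked — turn left 132°, forward 3.1 m, then turn left 63°, forward 4.7 m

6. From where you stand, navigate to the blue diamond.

turn left 124°, forward 4.3 m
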